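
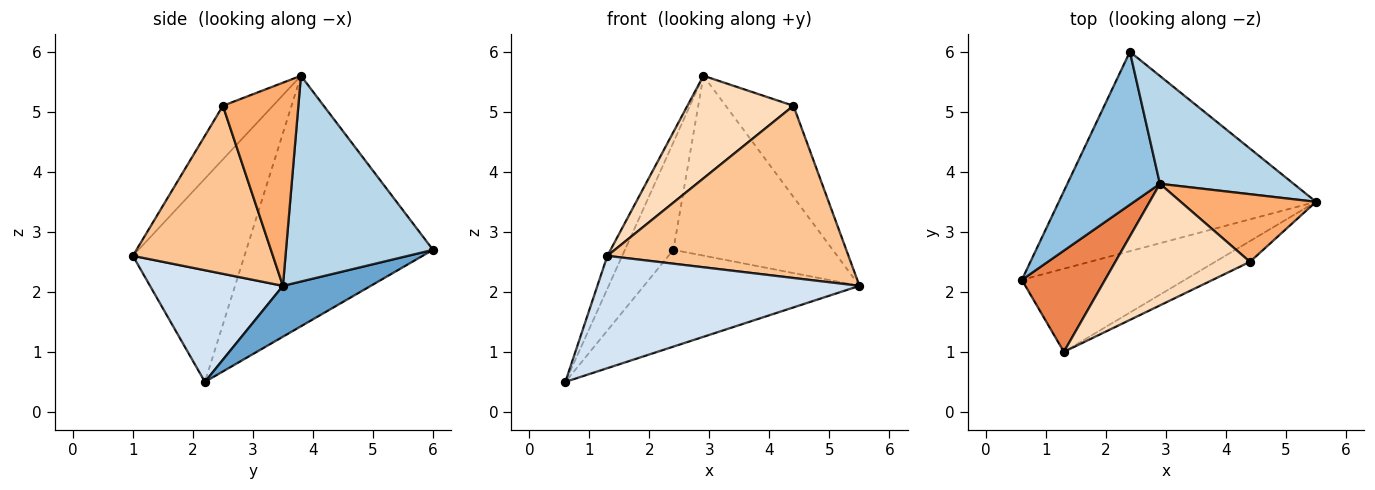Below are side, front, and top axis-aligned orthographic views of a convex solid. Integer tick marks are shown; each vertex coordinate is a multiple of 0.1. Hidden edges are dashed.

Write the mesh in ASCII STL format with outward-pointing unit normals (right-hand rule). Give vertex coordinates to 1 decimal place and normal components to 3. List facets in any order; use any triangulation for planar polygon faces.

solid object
 facet normal 0.175 0.430 -0.886
  outer loop
   vertex 2.4 6.0 2.7
   vertex 5.5 3.5 2.1
   vertex 0.6 2.2 0.5
  endloop
 endfacet
 facet normal -0.911 0.237 0.337
  outer loop
   vertex 2.9 3.8 5.6
   vertex 2.4 6.0 2.7
   vertex 0.6 2.2 0.5
  endloop
 endfacet
 facet normal 0.620 0.673 0.403
  outer loop
   vertex 2.9 3.8 5.6
   vertex 5.5 3.5 2.1
   vertex 2.4 6.0 2.7
  endloop
 endfacet
 facet normal 0.377 -0.744 -0.551
  outer loop
   vertex 1.3 1.0 2.6
   vertex 0.6 2.2 0.5
   vertex 5.5 3.5 2.1
  endloop
 endfacet
 facet normal -0.919 0.122 0.376
  outer loop
   vertex 1.3 1.0 2.6
   vertex 2.9 3.8 5.6
   vertex 0.6 2.2 0.5
  endloop
 endfacet
 facet normal 0.667 0.599 0.444
  outer loop
   vertex 4.4 2.5 5.1
   vertex 5.5 3.5 2.1
   vertex 2.9 3.8 5.6
  endloop
 endfacet
 facet normal 0.500 -0.860 -0.103
  outer loop
   vertex 4.4 2.5 5.1
   vertex 1.3 1.0 2.6
   vertex 5.5 3.5 2.1
  endloop
 endfacet
 facet normal -0.291 -0.617 0.731
  outer loop
   vertex 4.4 2.5 5.1
   vertex 2.9 3.8 5.6
   vertex 1.3 1.0 2.6
  endloop
 endfacet
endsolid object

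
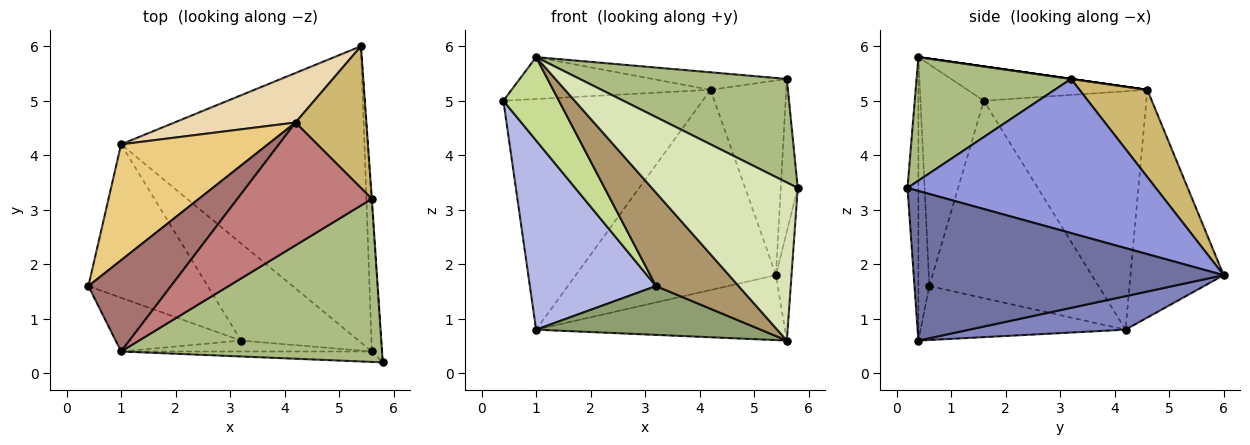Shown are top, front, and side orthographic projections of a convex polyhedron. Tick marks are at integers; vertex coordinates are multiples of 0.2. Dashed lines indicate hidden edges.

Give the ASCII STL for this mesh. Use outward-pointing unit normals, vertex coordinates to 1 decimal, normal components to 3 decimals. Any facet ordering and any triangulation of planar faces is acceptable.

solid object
 facet normal 0.996 0.050 -0.068
  outer loop
   vertex 5.6 0.4 0.6
   vertex 5.4 6.0 1.8
   vertex 5.8 0.2 3.4
  endloop
 endfacet
 facet normal 0.133 0.212 -0.968
  outer loop
   vertex 1.0 4.2 0.8
   vertex 5.4 6.0 1.8
   vertex 5.6 0.4 0.6
  endloop
 endfacet
 facet normal 0.998 0.068 -0.002
  outer loop
   vertex 5.6 3.2 5.4
   vertex 5.8 0.2 3.4
   vertex 5.4 6.0 1.8
  endloop
 endfacet
 facet normal -0.722 -0.538 -0.436
  outer loop
   vertex 3.2 0.6 1.6
   vertex 0.4 1.6 5.0
   vertex 1.0 4.2 0.8
  endloop
 endfacet
 facet normal -0.379 -0.415 -0.827
  outer loop
   vertex 3.2 0.6 1.6
   vertex 1.0 4.2 0.8
   vertex 5.6 0.4 0.6
  endloop
 endfacet
 facet normal 0.371 -0.498 0.784
  outer loop
   vertex 1.0 0.4 5.8
   vertex 5.8 0.2 3.4
   vertex 5.6 3.2 5.4
  endloop
 endfacet
 facet normal -0.692 -0.607 -0.391
  outer loop
   vertex 1.0 0.4 5.8
   vertex 0.4 1.6 5.0
   vertex 3.2 0.6 1.6
  endloop
 endfacet
 facet normal -0.074 -0.995 -0.066
  outer loop
   vertex 1.0 0.4 5.8
   vertex 5.6 0.4 0.6
   vertex 5.8 0.2 3.4
  endloop
 endfacet
 facet normal -0.130 -0.985 -0.115
  outer loop
   vertex 1.0 0.4 5.8
   vertex 3.2 0.6 1.6
   vertex 5.6 0.4 0.6
  endloop
 endfacet
 facet normal 0.587 0.655 0.477
  outer loop
   vertex 4.2 4.6 5.2
   vertex 5.6 3.2 5.4
   vertex 5.4 6.0 1.8
  endloop
 endfacet
 facet normal -0.589 0.722 0.363
  outer loop
   vertex 4.2 4.6 5.2
   vertex 1.0 4.2 0.8
   vertex 0.4 1.6 5.0
  endloop
 endfacet
 facet normal -0.412 0.885 0.219
  outer loop
   vertex 4.2 4.6 5.2
   vertex 5.4 6.0 1.8
   vertex 1.0 4.2 0.8
  endloop
 endfacet
 facet normal -0.353 0.390 0.850
  outer loop
   vertex 4.2 4.6 5.2
   vertex 0.4 1.6 5.0
   vertex 1.0 0.4 5.8
  endloop
 endfacet
 facet normal 0.000 0.141 0.990
  outer loop
   vertex 4.2 4.6 5.2
   vertex 1.0 0.4 5.8
   vertex 5.6 3.2 5.4
  endloop
 endfacet
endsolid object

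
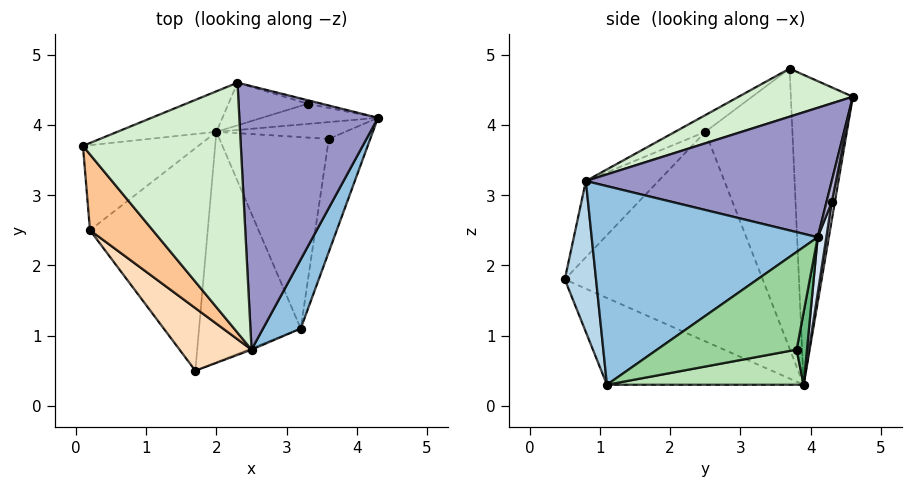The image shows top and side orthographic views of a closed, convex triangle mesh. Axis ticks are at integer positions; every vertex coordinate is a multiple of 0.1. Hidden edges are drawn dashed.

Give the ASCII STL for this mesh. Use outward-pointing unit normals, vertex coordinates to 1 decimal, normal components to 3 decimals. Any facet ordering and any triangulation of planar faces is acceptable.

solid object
 facet normal -0.625 -0.268 -0.733
  outer loop
   vertex 3.2 1.1 0.3
   vertex 1.7 0.5 1.8
   vertex 2.0 3.9 0.3
  endloop
 endfacet
 facet normal 0.882 -0.441 0.167
  outer loop
   vertex 2.5 0.8 3.2
   vertex 3.2 1.1 0.3
   vertex 4.3 4.1 2.4
  endloop
 endfacet
 facet normal 0.364 -0.931 -0.008
  outer loop
   vertex 2.5 0.8 3.2
   vertex 1.7 0.5 1.8
   vertex 3.2 1.1 0.3
  endloop
 endfacet
 facet normal 0.096 0.975 -0.198
  outer loop
   vertex 3.3 4.3 2.9
   vertex 4.3 4.1 2.4
   vertex 2.0 3.9 0.3
  endloop
 endfacet
 facet normal -0.905 0.204 -0.373
  outer loop
   vertex 0.2 2.5 3.9
   vertex 0.1 3.7 4.8
   vertex 2.0 3.9 0.3
  endloop
 endfacet
 facet normal -0.863 -0.138 -0.485
  outer loop
   vertex 0.2 2.5 3.9
   vertex 2.0 3.9 0.3
   vertex 1.7 0.5 1.8
  endloop
 endfacet
 facet normal -0.206 -0.598 0.774
  outer loop
   vertex 0.2 2.5 3.9
   vertex 2.5 0.8 3.2
   vertex 0.1 3.7 4.8
  endloop
 endfacet
 facet normal -0.451 -0.785 0.426
  outer loop
   vertex 0.2 2.5 3.9
   vertex 1.7 0.5 1.8
   vertex 2.5 0.8 3.2
  endloop
 endfacet
 facet normal 0.135 0.962 -0.239
  outer loop
   vertex 3.6 3.8 0.8
   vertex 2.0 3.9 0.3
   vertex 4.3 4.1 2.4
  endloop
 endfacet
 facet normal 0.919 -0.064 -0.390
  outer loop
   vertex 3.6 3.8 0.8
   vertex 4.3 4.1 2.4
   vertex 3.2 1.1 0.3
  endloop
 endfacet
 facet normal 0.303 0.130 -0.944
  outer loop
   vertex 3.6 3.8 0.8
   vertex 3.2 1.1 0.3
   vertex 2.0 3.9 0.3
  endloop
 endfacet
 facet normal 0.280 -0.276 0.920
  outer loop
   vertex 2.3 4.6 4.4
   vertex 0.1 3.7 4.8
   vertex 2.5 0.8 3.2
  endloop
 endfacet
 facet normal 0.670 -0.191 0.718
  outer loop
   vertex 2.3 4.6 4.4
   vertex 2.5 0.8 3.2
   vertex 4.3 4.1 2.4
  endloop
 endfacet
 facet normal 0.148 0.984 -0.098
  outer loop
   vertex 2.3 4.6 4.4
   vertex 4.3 4.1 2.4
   vertex 3.3 4.3 2.9
  endloop
 endfacet
 facet normal -0.395 0.910 -0.126
  outer loop
   vertex 2.3 4.6 4.4
   vertex 2.0 3.9 0.3
   vertex 0.1 3.7 4.8
  endloop
 endfacet
 facet normal 0.039 0.985 -0.171
  outer loop
   vertex 2.3 4.6 4.4
   vertex 3.3 4.3 2.9
   vertex 2.0 3.9 0.3
  endloop
 endfacet
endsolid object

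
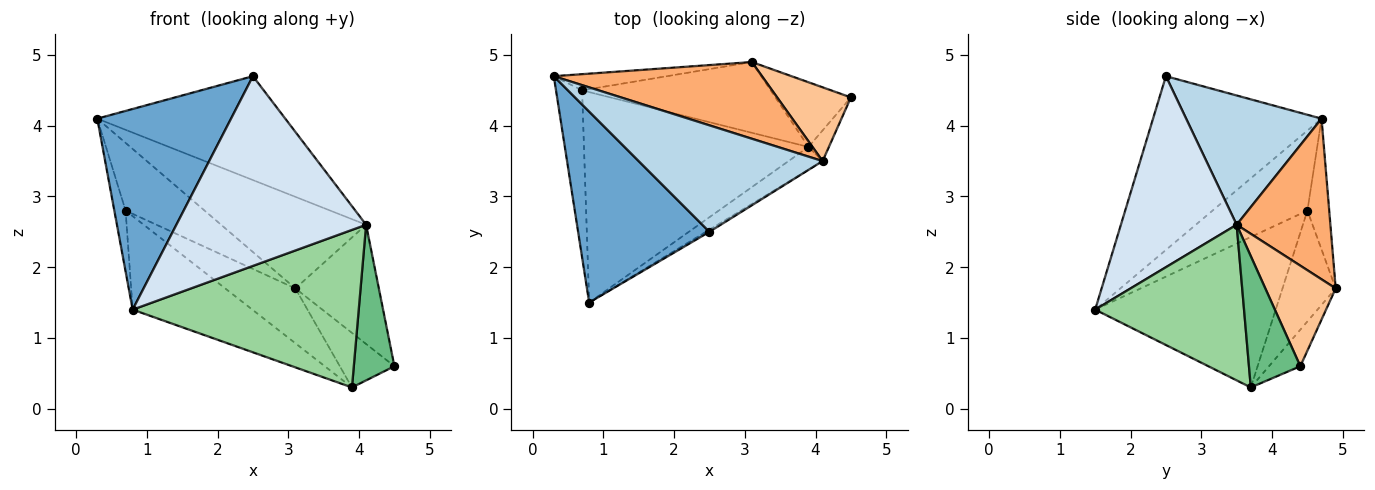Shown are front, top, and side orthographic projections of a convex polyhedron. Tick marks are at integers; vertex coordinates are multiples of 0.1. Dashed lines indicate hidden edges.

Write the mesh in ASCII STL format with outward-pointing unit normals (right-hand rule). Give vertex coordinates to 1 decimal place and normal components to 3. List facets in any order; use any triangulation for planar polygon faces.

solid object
 facet normal -0.674 -0.535 0.509
  outer loop
   vertex 2.5 2.5 4.7
   vertex 0.3 4.7 4.1
   vertex 0.8 1.5 1.4
  endloop
 endfacet
 facet normal -0.945 0.112 -0.308
  outer loop
   vertex 0.7 4.5 2.8
   vertex 0.8 1.5 1.4
   vertex 0.3 4.7 4.1
  endloop
 endfacet
 facet normal 0.449 0.624 0.639
  outer loop
   vertex 4.1 3.5 2.6
   vertex 0.3 4.7 4.1
   vertex 2.5 2.5 4.7
  endloop
 endfacet
 facet normal 0.521 -0.854 -0.010
  outer loop
   vertex 4.1 3.5 2.6
   vertex 2.5 2.5 4.7
   vertex 0.8 1.5 1.4
  endloop
 endfacet
 facet normal -0.259 0.939 -0.224
  outer loop
   vertex 3.1 4.9 1.7
   vertex 0.7 4.5 2.8
   vertex 0.3 4.7 4.1
  endloop
 endfacet
 facet normal 0.444 0.687 0.575
  outer loop
   vertex 3.1 4.9 1.7
   vertex 0.3 4.7 4.1
   vertex 4.1 3.5 2.6
  endloop
 endfacet
 facet normal 0.583 0.691 0.428
  outer loop
   vertex 3.1 4.9 1.7
   vertex 4.1 3.5 2.6
   vertex 4.5 4.4 0.6
  endloop
 endfacet
 facet normal -0.522 0.346 -0.779
  outer loop
   vertex 3.9 3.7 0.3
   vertex 0.8 1.5 1.4
   vertex 0.7 4.5 2.8
  endloop
 endfacet
 facet normal 0.779 -0.616 -0.121
  outer loop
   vertex 3.9 3.7 0.3
   vertex 4.5 4.4 0.6
   vertex 4.1 3.5 2.6
  endloop
 endfacet
 facet normal 0.546 -0.829 -0.120
  outer loop
   vertex 3.9 3.7 0.3
   vertex 4.1 3.5 2.6
   vertex 0.8 1.5 1.4
  endloop
 endfacet
 facet normal -0.347 0.605 -0.717
  outer loop
   vertex 3.9 3.7 0.3
   vertex 3.1 4.9 1.7
   vertex 4.5 4.4 0.6
  endloop
 endfacet
 facet normal -0.421 0.556 -0.717
  outer loop
   vertex 3.9 3.7 0.3
   vertex 0.7 4.5 2.8
   vertex 3.1 4.9 1.7
  endloop
 endfacet
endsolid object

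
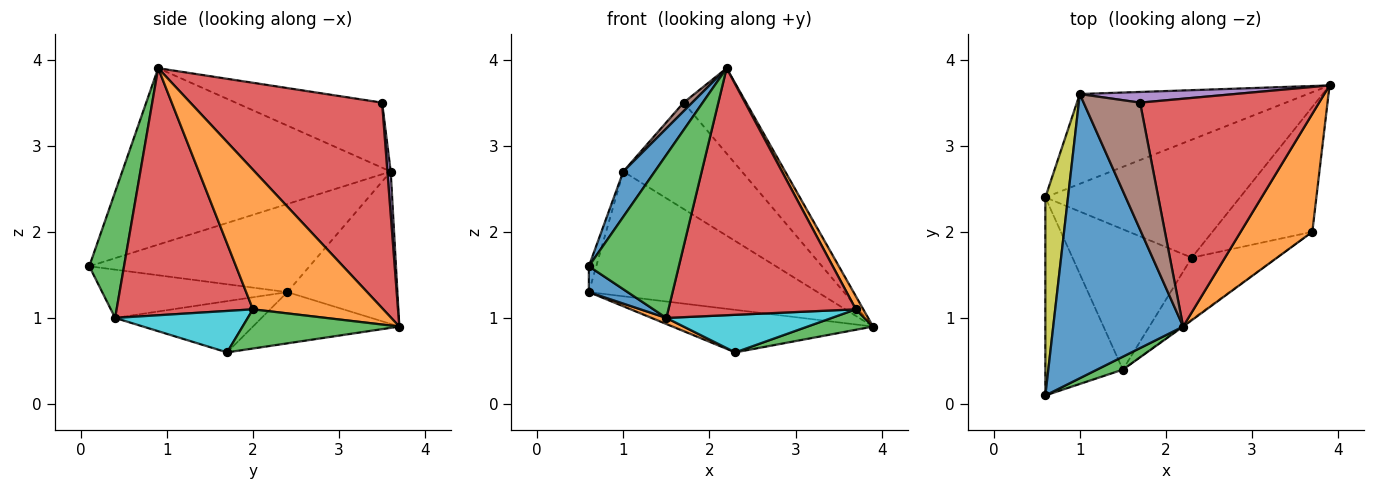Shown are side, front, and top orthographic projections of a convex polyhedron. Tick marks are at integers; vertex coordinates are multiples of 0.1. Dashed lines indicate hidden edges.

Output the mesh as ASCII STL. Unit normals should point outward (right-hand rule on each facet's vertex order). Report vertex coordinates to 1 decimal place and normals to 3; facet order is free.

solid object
 facet normal -0.802 -0.094 0.590
  outer loop
   vertex 1.0 3.6 2.7
   vertex 0.6 0.1 1.6
   vertex 2.2 0.9 3.9
  endloop
 endfacet
 facet normal 0.889 -0.051 0.456
  outer loop
   vertex 3.7 2.0 1.1
   vertex 3.9 3.7 0.9
   vertex 2.2 0.9 3.9
  endloop
 endfacet
 facet normal 0.361 -0.151 -0.920
  outer loop
   vertex 3.7 2.0 1.1
   vertex 2.3 1.7 0.6
   vertex 3.9 3.7 0.9
  endloop
 endfacet
 facet normal 0.732 0.239 0.638
  outer loop
   vertex 1.7 3.5 3.5
   vertex 2.2 0.9 3.9
   vertex 3.9 3.7 0.9
  endloop
 endfacet
 facet normal 0.028 0.995 0.100
  outer loop
   vertex 1.7 3.5 3.5
   vertex 3.9 3.7 0.9
   vertex 1.0 3.6 2.7
  endloop
 endfacet
 facet normal -0.755 -0.044 0.655
  outer loop
   vertex 1.7 3.5 3.5
   vertex 1.0 3.6 2.7
   vertex 2.2 0.9 3.9
  endloop
 endfacet
 facet normal -0.240 0.329 -0.913
  outer loop
   vertex 0.6 2.4 1.3
   vertex 3.9 3.7 0.9
   vertex 2.3 1.7 0.6
  endloop
 endfacet
 facet normal -0.364 0.756 -0.544
  outer loop
   vertex 0.6 2.4 1.3
   vertex 1.0 3.6 2.7
   vertex 3.9 3.7 0.9
  endloop
 endfacet
 facet normal -0.968 0.032 0.249
  outer loop
   vertex 0.6 2.4 1.3
   vertex 0.6 0.1 1.6
   vertex 1.0 3.6 2.7
  endloop
 endfacet
 facet normal 0.384 -0.479 -0.789
  outer loop
   vertex 1.5 0.4 1.0
   vertex 2.3 1.7 0.6
   vertex 3.7 2.0 1.1
  endloop
 endfacet
 facet normal -0.526 -0.110 -0.844
  outer loop
   vertex 1.5 0.4 1.0
   vertex 0.6 0.1 1.6
   vertex 0.6 2.4 1.3
  endloop
 endfacet
 facet normal -0.394 -0.040 -0.918
  outer loop
   vertex 1.5 0.4 1.0
   vertex 0.6 2.4 1.3
   vertex 2.3 1.7 0.6
  endloop
 endfacet
 facet normal 0.359 -0.930 0.074
  outer loop
   vertex 1.5 0.4 1.0
   vertex 2.2 0.9 3.9
   vertex 0.6 0.1 1.6
  endloop
 endfacet
 facet normal 0.588 -0.809 -0.003
  outer loop
   vertex 1.5 0.4 1.0
   vertex 3.7 2.0 1.1
   vertex 2.2 0.9 3.9
  endloop
 endfacet
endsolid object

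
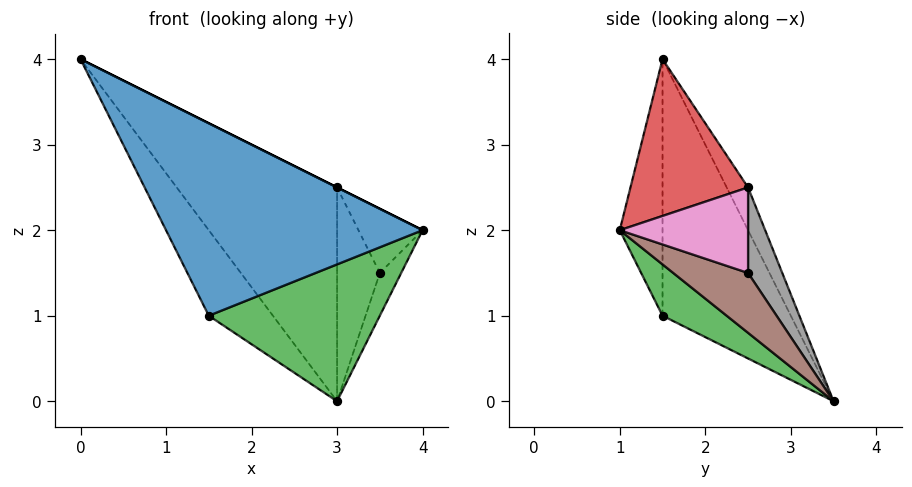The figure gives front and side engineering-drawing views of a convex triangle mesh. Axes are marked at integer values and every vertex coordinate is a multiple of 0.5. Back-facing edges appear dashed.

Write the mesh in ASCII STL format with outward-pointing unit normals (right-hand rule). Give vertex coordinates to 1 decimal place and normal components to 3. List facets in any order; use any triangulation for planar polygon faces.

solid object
 facet normal -0.164 -0.983 -0.082
  outer loop
   vertex 1.5 1.5 1.0
   vertex 4.0 1.0 2.0
   vertex 0.0 1.5 4.0
  endloop
 endfacet
 facet normal -0.816 0.408 -0.408
  outer loop
   vertex 1.5 1.5 1.0
   vertex 0.0 1.5 4.0
   vertex 3.0 3.5 0.0
  endloop
 endfacet
 facet normal 0.209 -0.558 -0.803
  outer loop
   vertex 1.5 1.5 1.0
   vertex 3.0 3.5 0.0
   vertex 4.0 1.0 2.0
  endloop
 endfacet
 facet normal 0.447 0.000 0.894
  outer loop
   vertex 3.0 2.5 2.5
   vertex 0.0 1.5 4.0
   vertex 4.0 1.0 2.0
  endloop
 endfacet
 facet normal -0.123 0.921 0.369
  outer loop
   vertex 3.0 2.5 2.5
   vertex 3.0 3.5 0.0
   vertex 0.0 1.5 4.0
  endloop
 endfacet
 facet normal 0.953 0.272 -0.136
  outer loop
   vertex 3.5 2.5 1.5
   vertex 4.0 1.0 2.0
   vertex 3.0 3.5 0.0
  endloop
 endfacet
 facet normal 0.816 0.408 0.408
  outer loop
   vertex 3.5 2.5 1.5
   vertex 3.0 2.5 2.5
   vertex 4.0 1.0 2.0
  endloop
 endfacet
 facet normal 0.596 0.745 0.298
  outer loop
   vertex 3.5 2.5 1.5
   vertex 3.0 3.5 0.0
   vertex 3.0 2.5 2.5
  endloop
 endfacet
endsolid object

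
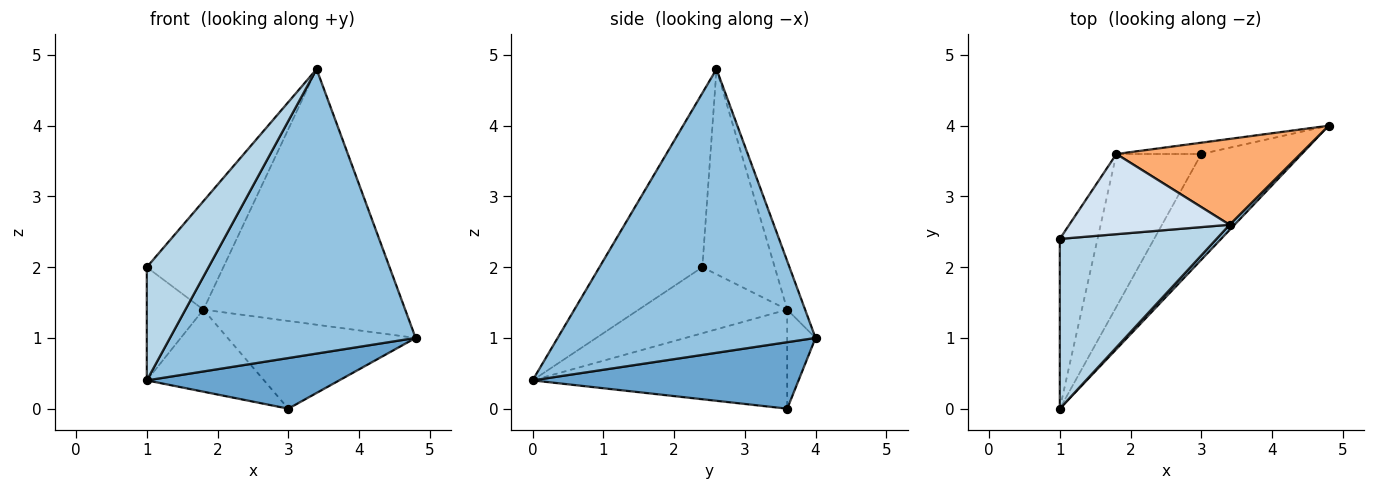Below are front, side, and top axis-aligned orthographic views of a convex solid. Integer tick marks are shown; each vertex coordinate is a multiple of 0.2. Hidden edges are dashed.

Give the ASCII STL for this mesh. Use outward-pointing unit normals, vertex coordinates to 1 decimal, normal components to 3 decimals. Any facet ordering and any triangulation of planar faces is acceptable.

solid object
 facet normal 0.513 -0.371 -0.774
  outer loop
   vertex 3.0 3.6 0.0
   vertex 4.8 4.0 1.0
   vertex 1.0 0.0 0.4
  endloop
 endfacet
 facet normal 0.724 -0.690 0.013
  outer loop
   vertex 3.4 2.6 4.8
   vertex 1.0 0.0 0.4
   vertex 4.8 4.0 1.0
  endloop
 endfacet
 facet normal -0.679 -0.407 0.611
  outer loop
   vertex 1.0 2.4 2.0
   vertex 1.0 0.0 0.4
   vertex 3.4 2.6 4.8
  endloop
 endfacet
 facet normal -0.605 0.640 0.473
  outer loop
   vertex 1.8 3.6 1.4
   vertex 1.0 2.4 2.0
   vertex 3.4 2.6 4.8
  endloop
 endfacet
 facet normal -0.148 0.981 -0.127
  outer loop
   vertex 1.8 3.6 1.4
   vertex 4.8 4.0 1.0
   vertex 3.0 3.6 0.0
  endloop
 endfacet
 facet normal -0.084 0.945 0.317
  outer loop
   vertex 1.8 3.6 1.4
   vertex 3.4 2.6 4.8
   vertex 4.8 4.0 1.0
  endloop
 endfacet
 facet normal -0.717 0.330 -0.614
  outer loop
   vertex 1.8 3.6 1.4
   vertex 3.0 3.6 0.0
   vertex 1.0 0.0 0.4
  endloop
 endfacet
 facet normal -0.824 0.314 -0.471
  outer loop
   vertex 1.8 3.6 1.4
   vertex 1.0 0.0 0.4
   vertex 1.0 2.4 2.0
  endloop
 endfacet
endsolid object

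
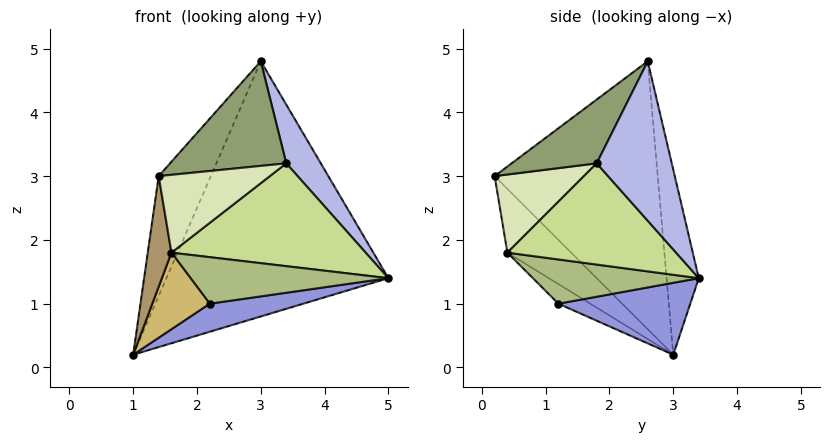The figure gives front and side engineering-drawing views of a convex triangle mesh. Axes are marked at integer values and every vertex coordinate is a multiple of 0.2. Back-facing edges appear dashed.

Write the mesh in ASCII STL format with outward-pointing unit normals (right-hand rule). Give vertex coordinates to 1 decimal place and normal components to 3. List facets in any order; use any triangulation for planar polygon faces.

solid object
 facet normal -0.142 0.979 0.147
  outer loop
   vertex 3.0 2.6 4.8
   vertex 5.0 3.4 1.4
   vertex 1.0 3.0 0.2
  endloop
 endfacet
 facet normal -0.872 0.279 0.403
  outer loop
   vertex 3.0 2.6 4.8
   vertex 1.0 3.0 0.2
   vertex 1.4 0.2 3.0
  endloop
 endfacet
 facet normal 0.300 -0.213 -0.930
  outer loop
   vertex 2.2 1.2 1.0
   vertex 1.0 3.0 0.2
   vertex 5.0 3.4 1.4
  endloop
 endfacet
 facet normal 0.833 -0.383 0.400
  outer loop
   vertex 3.4 1.8 3.2
   vertex 5.0 3.4 1.4
   vertex 3.0 2.6 4.8
  endloop
 endfacet
 facet normal 0.517 -0.707 0.483
  outer loop
   vertex 3.4 1.8 3.2
   vertex 3.0 2.6 4.8
   vertex 1.4 0.2 3.0
  endloop
 endfacet
 facet normal 0.618 -0.737 -0.273
  outer loop
   vertex 1.6 0.4 1.8
   vertex 2.2 1.2 1.0
   vertex 5.0 3.4 1.4
  endloop
 endfacet
 facet normal 0.653 -0.752 -0.088
  outer loop
   vertex 1.6 0.4 1.8
   vertex 5.0 3.4 1.4
   vertex 3.4 1.8 3.2
  endloop
 endfacet
 facet normal 0.626 -0.779 -0.026
  outer loop
   vertex 1.6 0.4 1.8
   vertex 3.4 1.8 3.2
   vertex 1.4 0.2 3.0
  endloop
 endfacet
 facet normal -0.917 -0.340 -0.210
  outer loop
   vertex 1.6 0.4 1.8
   vertex 1.4 0.2 3.0
   vertex 1.0 3.0 0.2
  endloop
 endfacet
 facet normal -0.305 -0.549 -0.778
  outer loop
   vertex 1.6 0.4 1.8
   vertex 1.0 3.0 0.2
   vertex 2.2 1.2 1.0
  endloop
 endfacet
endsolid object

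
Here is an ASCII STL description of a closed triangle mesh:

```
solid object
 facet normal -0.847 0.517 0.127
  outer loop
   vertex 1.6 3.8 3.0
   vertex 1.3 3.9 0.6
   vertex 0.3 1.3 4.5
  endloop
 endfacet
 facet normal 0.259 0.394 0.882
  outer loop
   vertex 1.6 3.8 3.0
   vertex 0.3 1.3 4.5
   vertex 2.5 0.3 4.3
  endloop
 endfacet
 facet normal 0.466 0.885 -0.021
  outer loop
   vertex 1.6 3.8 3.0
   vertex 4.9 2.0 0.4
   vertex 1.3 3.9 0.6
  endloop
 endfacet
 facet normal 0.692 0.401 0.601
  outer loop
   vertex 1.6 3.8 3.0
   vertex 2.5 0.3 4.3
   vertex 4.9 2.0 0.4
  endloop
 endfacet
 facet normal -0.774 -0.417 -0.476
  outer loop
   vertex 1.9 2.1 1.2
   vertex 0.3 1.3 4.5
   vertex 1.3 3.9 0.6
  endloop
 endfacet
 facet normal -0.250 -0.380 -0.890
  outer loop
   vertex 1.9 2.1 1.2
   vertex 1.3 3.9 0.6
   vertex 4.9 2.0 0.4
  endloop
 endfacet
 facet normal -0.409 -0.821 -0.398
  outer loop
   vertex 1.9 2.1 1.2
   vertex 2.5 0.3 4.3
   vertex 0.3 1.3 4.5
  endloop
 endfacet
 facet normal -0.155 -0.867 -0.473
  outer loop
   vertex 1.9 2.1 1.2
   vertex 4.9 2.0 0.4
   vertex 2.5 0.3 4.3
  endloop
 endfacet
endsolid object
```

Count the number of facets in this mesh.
8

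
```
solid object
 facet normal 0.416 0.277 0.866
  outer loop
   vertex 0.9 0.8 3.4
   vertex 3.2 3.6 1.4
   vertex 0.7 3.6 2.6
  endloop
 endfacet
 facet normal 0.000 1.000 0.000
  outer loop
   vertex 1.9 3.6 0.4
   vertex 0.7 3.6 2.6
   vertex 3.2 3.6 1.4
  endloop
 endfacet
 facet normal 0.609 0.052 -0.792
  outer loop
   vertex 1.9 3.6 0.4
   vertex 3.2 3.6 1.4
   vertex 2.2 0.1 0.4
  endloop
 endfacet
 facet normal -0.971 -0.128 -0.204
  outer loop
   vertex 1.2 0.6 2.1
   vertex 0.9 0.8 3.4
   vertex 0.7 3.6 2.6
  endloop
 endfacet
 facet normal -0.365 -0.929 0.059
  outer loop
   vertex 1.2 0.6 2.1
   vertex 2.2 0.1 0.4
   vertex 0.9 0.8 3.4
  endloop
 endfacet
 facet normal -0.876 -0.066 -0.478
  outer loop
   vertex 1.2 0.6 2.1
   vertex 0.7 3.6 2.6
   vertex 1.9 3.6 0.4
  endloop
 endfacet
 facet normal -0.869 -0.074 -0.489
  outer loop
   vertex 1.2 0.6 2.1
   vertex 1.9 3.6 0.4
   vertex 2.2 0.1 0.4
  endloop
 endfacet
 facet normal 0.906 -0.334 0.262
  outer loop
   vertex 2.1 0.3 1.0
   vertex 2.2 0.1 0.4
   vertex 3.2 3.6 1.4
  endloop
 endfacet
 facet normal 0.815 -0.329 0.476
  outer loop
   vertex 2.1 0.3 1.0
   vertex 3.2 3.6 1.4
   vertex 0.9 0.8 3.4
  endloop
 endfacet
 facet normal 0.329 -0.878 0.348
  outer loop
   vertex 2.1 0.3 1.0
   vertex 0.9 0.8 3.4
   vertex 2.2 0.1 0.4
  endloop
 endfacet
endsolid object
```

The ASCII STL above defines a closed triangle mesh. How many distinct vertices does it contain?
7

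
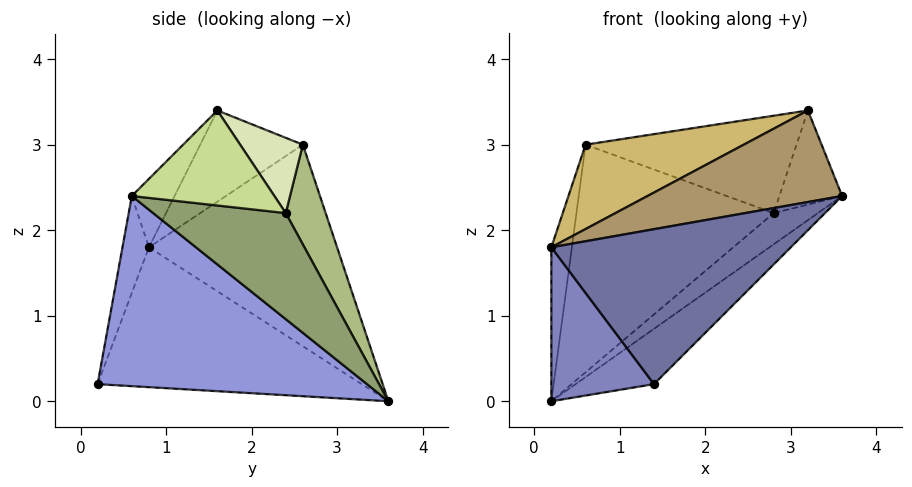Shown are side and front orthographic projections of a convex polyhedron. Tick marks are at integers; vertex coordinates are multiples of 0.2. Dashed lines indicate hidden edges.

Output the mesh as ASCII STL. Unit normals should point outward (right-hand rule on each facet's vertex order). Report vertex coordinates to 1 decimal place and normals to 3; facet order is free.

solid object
 facet normal -0.105 -0.955 0.279
  outer loop
   vertex 1.4 0.2 0.2
   vertex 3.6 0.6 2.4
   vertex 0.2 0.8 1.8
  endloop
 endfacet
 facet normal -0.812 -0.316 -0.491
  outer loop
   vertex 1.4 0.2 0.2
   vertex 0.2 0.8 1.8
   vertex 0.2 3.6 0.0
  endloop
 endfacet
 facet normal 0.675 0.196 -0.711
  outer loop
   vertex 1.4 0.2 0.2
   vertex 0.2 3.6 0.0
   vertex 3.6 0.6 2.4
  endloop
 endfacet
 facet normal -0.980 0.107 0.166
  outer loop
   vertex 0.6 2.6 3.0
   vertex 0.2 3.6 0.0
   vertex 0.2 0.8 1.8
  endloop
 endfacet
 facet normal 0.688 0.229 -0.688
  outer loop
   vertex 2.8 2.4 2.2
   vertex 3.6 0.6 2.4
   vertex 0.2 3.6 0.0
  endloop
 endfacet
 facet normal 0.190 0.939 0.288
  outer loop
   vertex 2.8 2.4 2.2
   vertex 0.2 3.6 0.0
   vertex 0.6 2.6 3.0
  endloop
 endfacet
 facet normal 0.915 0.402 -0.037
  outer loop
   vertex 3.2 1.6 3.4
   vertex 3.6 0.6 2.4
   vertex 2.8 2.4 2.2
  endloop
 endfacet
 facet normal 0.250 0.842 0.478
  outer loop
   vertex 3.2 1.6 3.4
   vertex 2.8 2.4 2.2
   vertex 0.6 2.6 3.0
  endloop
 endfacet
 facet normal -0.160 -0.729 0.665
  outer loop
   vertex 3.2 1.6 3.4
   vertex 0.2 0.8 1.8
   vertex 3.6 0.6 2.4
  endloop
 endfacet
 facet normal -0.310 -0.479 0.821
  outer loop
   vertex 3.2 1.6 3.4
   vertex 0.6 2.6 3.0
   vertex 0.2 0.8 1.8
  endloop
 endfacet
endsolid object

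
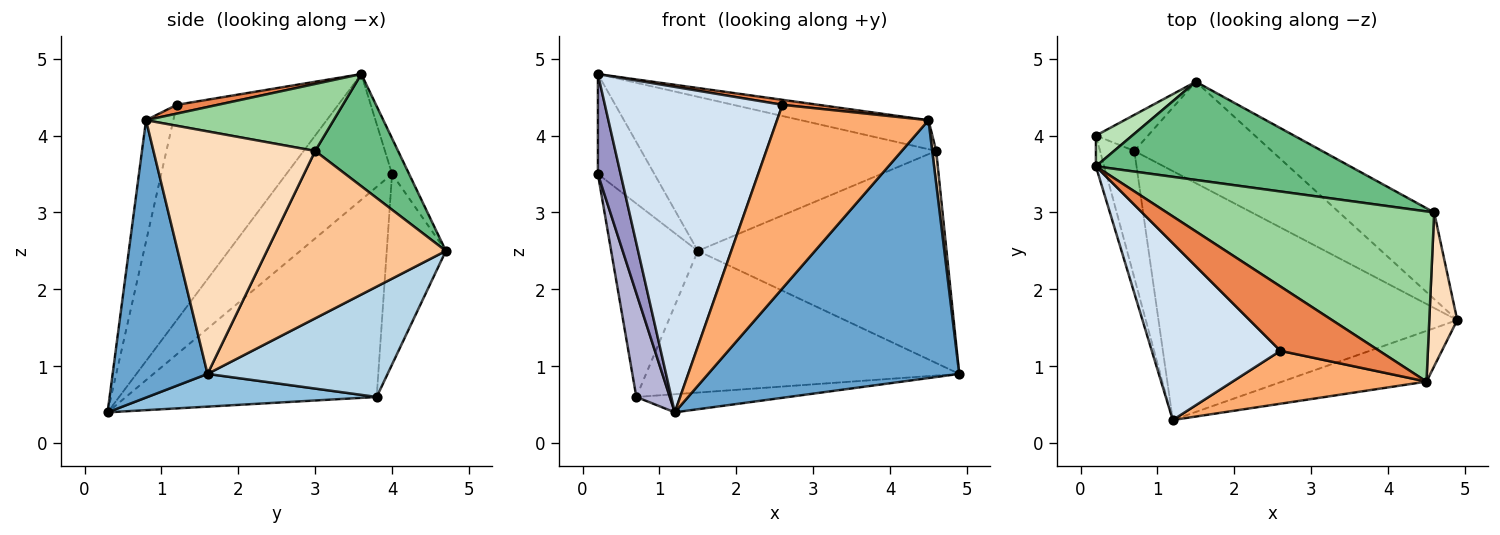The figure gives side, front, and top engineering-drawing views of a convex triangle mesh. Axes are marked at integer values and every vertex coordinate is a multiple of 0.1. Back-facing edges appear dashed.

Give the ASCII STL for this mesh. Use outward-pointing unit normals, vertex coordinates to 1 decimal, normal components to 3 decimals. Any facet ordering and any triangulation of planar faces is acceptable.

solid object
 facet normal 0.348 -0.920 -0.181
  outer loop
   vertex 4.5 0.8 4.2
   vertex 1.2 0.3 0.4
   vertex 4.9 1.6 0.9
  endloop
 endfacet
 facet normal 0.109 0.072 -0.991
  outer loop
   vertex 0.7 3.8 0.6
   vertex 4.9 1.6 0.9
   vertex 1.2 0.3 0.4
  endloop
 endfacet
 facet normal 0.424 0.737 -0.527
  outer loop
   vertex 0.7 3.8 0.6
   vertex 1.5 4.7 2.5
   vertex 4.9 1.6 0.9
  endloop
 endfacet
 facet normal -0.624 -0.686 0.373
  outer loop
   vertex 2.6 1.2 4.4
   vertex 0.2 3.6 4.8
   vertex 1.2 0.3 0.4
  endloop
 endfacet
 facet normal 0.088 -0.077 0.993
  outer loop
   vertex 2.6 1.2 4.4
   vertex 4.5 0.8 4.2
   vertex 0.2 3.6 4.8
  endloop
 endfacet
 facet normal -0.171 -0.947 0.273
  outer loop
   vertex 2.6 1.2 4.4
   vertex 1.2 0.3 0.4
   vertex 4.5 0.8 4.2
  endloop
 endfacet
 facet normal 0.554 0.770 -0.315
  outer loop
   vertex 4.6 3.0 3.8
   vertex 4.9 1.6 0.9
   vertex 1.5 4.7 2.5
  endloop
 endfacet
 facet normal 0.993 -0.024 0.114
  outer loop
   vertex 4.6 3.0 3.8
   vertex 4.5 0.8 4.2
   vertex 4.9 1.6 0.9
  endloop
 endfacet
 facet normal 0.231 0.821 0.523
  outer loop
   vertex 4.6 3.0 3.8
   vertex 1.5 4.7 2.5
   vertex 0.2 3.6 4.8
  endloop
 endfacet
 facet normal 0.240 0.163 0.957
  outer loop
   vertex 4.6 3.0 3.8
   vertex 0.2 3.6 4.8
   vertex 4.5 0.8 4.2
  endloop
 endfacet
 facet normal -0.277 0.918 0.283
  outer loop
   vertex 0.2 4.0 3.5
   vertex 0.2 3.6 4.8
   vertex 1.5 4.7 2.5
  endloop
 endfacet
 facet normal -0.557 0.817 -0.152
  outer loop
   vertex 0.2 4.0 3.5
   vertex 1.5 4.7 2.5
   vertex 0.7 3.8 0.6
  endloop
 endfacet
 facet normal -0.976 -0.210 -0.065
  outer loop
   vertex 0.2 4.0 3.5
   vertex 1.2 0.3 0.4
   vertex 0.2 3.6 4.8
  endloop
 endfacet
 facet normal -0.978 -0.131 -0.160
  outer loop
   vertex 0.2 4.0 3.5
   vertex 0.7 3.8 0.6
   vertex 1.2 0.3 0.4
  endloop
 endfacet
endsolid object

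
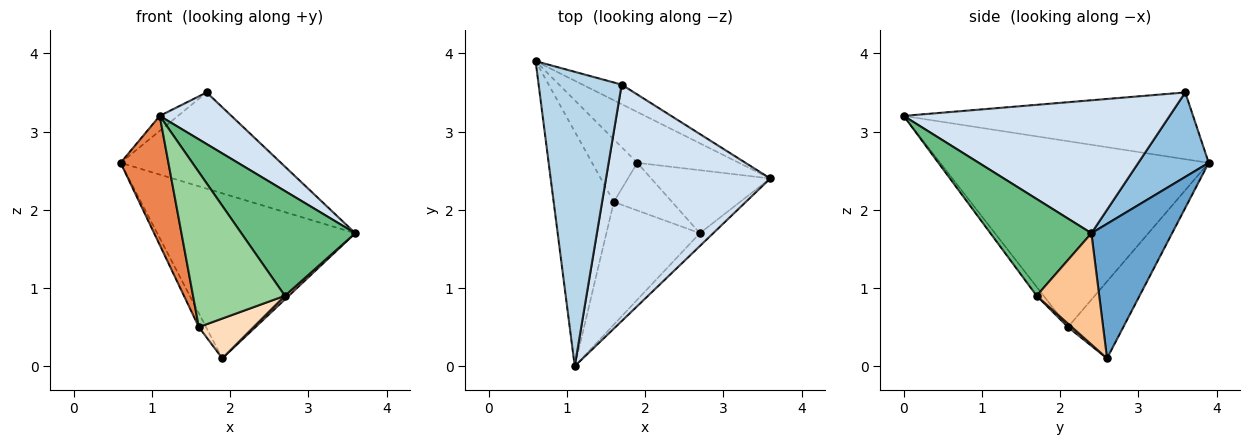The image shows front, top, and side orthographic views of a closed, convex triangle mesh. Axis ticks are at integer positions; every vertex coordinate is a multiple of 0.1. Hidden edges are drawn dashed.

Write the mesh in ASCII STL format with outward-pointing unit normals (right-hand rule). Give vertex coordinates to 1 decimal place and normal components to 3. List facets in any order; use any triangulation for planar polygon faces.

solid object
 facet normal 0.363 0.891 -0.274
  outer loop
   vertex 1.9 2.6 0.1
   vertex 0.6 3.9 2.6
   vertex 3.6 2.4 1.7
  endloop
 endfacet
 facet normal 0.395 0.900 -0.183
  outer loop
   vertex 1.7 3.6 3.5
   vertex 3.6 2.4 1.7
   vertex 0.6 3.9 2.6
  endloop
 endfacet
 facet normal -0.626 0.039 0.779
  outer loop
   vertex 1.7 3.6 3.5
   vertex 0.6 3.9 2.6
   vertex 1.1 0.0 3.2
  endloop
 endfacet
 facet normal 0.620 -0.167 0.766
  outer loop
   vertex 1.7 3.6 3.5
   vertex 1.1 0.0 3.2
   vertex 3.6 2.4 1.7
  endloop
 endfacet
 facet normal -0.938 -0.167 -0.304
  outer loop
   vertex 1.6 2.1 0.5
   vertex 1.1 0.0 3.2
   vertex 0.6 3.9 2.6
  endloop
 endfacet
 facet normal -0.857 0.111 -0.503
  outer loop
   vertex 1.6 2.1 0.5
   vertex 0.6 3.9 2.6
   vertex 1.9 2.6 0.1
  endloop
 endfacet
 facet normal 0.682 -0.043 -0.730
  outer loop
   vertex 2.7 1.7 0.9
   vertex 1.9 2.6 0.1
   vertex 3.6 2.4 1.7
  endloop
 endfacet
 facet normal 0.046 -0.641 -0.766
  outer loop
   vertex 2.7 1.7 0.9
   vertex 1.6 2.1 0.5
   vertex 1.9 2.6 0.1
  endloop
 endfacet
 facet normal 0.661 -0.745 -0.091
  outer loop
   vertex 2.7 1.7 0.9
   vertex 3.6 2.4 1.7
   vertex 1.1 0.0 3.2
  endloop
 endfacet
 facet normal -0.059 -0.783 -0.620
  outer loop
   vertex 2.7 1.7 0.9
   vertex 1.1 0.0 3.2
   vertex 1.6 2.1 0.5
  endloop
 endfacet
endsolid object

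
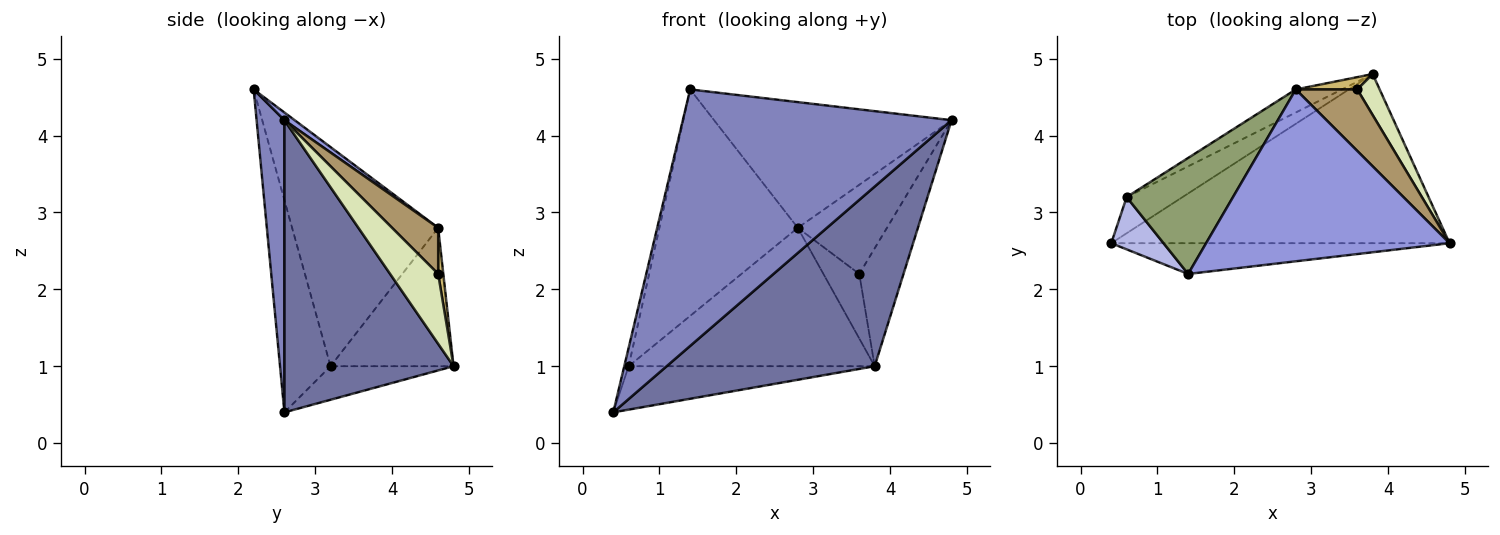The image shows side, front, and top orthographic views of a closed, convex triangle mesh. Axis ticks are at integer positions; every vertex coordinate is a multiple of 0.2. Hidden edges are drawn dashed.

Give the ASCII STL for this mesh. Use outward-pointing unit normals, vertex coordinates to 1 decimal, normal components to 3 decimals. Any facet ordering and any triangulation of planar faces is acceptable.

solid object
 facet normal 0.509 -0.626 -0.590
  outer loop
   vertex 3.8 4.8 1.0
   vertex 4.8 2.6 4.2
   vertex 0.4 2.6 0.4
  endloop
 endfacet
 facet normal 0.102 -0.988 -0.118
  outer loop
   vertex 1.4 2.2 4.6
   vertex 0.4 2.6 0.4
   vertex 4.8 2.6 4.2
  endloop
 endfacet
 facet normal 0.025 0.590 0.807
  outer loop
   vertex 2.8 4.6 2.8
   vertex 1.4 2.2 4.6
   vertex 4.8 2.6 4.2
  endloop
 endfacet
 facet normal -0.968 0.084 0.238
  outer loop
   vertex 0.6 3.2 1.0
   vertex 0.4 2.6 0.4
   vertex 1.4 2.2 4.6
  endloop
 endfacet
 facet normal -0.685 0.649 0.332
  outer loop
   vertex 0.6 3.2 1.0
   vertex 1.4 2.2 4.6
   vertex 2.8 4.6 2.8
  endloop
 endfacet
 facet normal -0.359 0.717 -0.598
  outer loop
   vertex 0.6 3.2 1.0
   vertex 3.8 4.8 1.0
   vertex 0.4 2.6 0.4
  endloop
 endfacet
 facet normal -0.442 0.885 -0.147
  outer loop
   vertex 0.6 3.2 1.0
   vertex 2.8 4.6 2.8
   vertex 3.8 4.8 1.0
  endloop
 endfacet
 facet normal 0.716 0.659 0.229
  outer loop
   vertex 3.6 4.6 2.2
   vertex 4.8 2.6 4.2
   vertex 3.8 4.8 1.0
  endloop
 endfacet
 facet normal 0.392 0.757 0.522
  outer loop
   vertex 3.6 4.6 2.2
   vertex 2.8 4.6 2.8
   vertex 4.8 2.6 4.2
  endloop
 endfacet
 facet normal 0.139 0.973 0.185
  outer loop
   vertex 3.6 4.6 2.2
   vertex 3.8 4.8 1.0
   vertex 2.8 4.6 2.8
  endloop
 endfacet
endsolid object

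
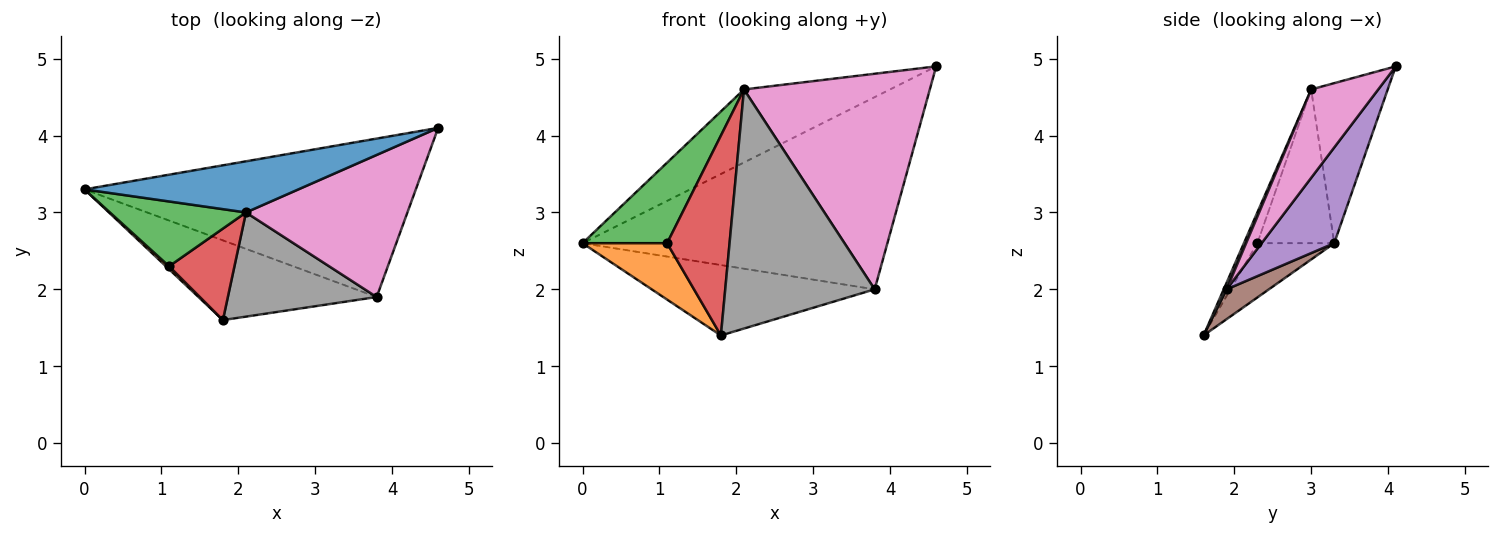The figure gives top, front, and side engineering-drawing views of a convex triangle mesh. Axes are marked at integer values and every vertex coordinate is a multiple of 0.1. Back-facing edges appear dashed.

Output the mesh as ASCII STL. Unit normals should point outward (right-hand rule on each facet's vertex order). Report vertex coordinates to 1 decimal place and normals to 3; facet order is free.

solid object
 facet normal -0.394 0.753 0.527
  outer loop
   vertex 2.1 3.0 4.6
   vertex 4.6 4.1 4.9
   vertex 0.0 3.3 2.6
  endloop
 endfacet
 facet normal -0.672 -0.739 0.039
  outer loop
   vertex 1.1 2.3 2.6
   vertex 0.0 3.3 2.6
   vertex 1.8 1.6 1.4
  endloop
 endfacet
 facet normal -0.578 -0.636 0.512
  outer loop
   vertex 1.1 2.3 2.6
   vertex 2.1 3.0 4.6
   vertex 0.0 3.3 2.6
  endloop
 endfacet
 facet normal -0.192 -0.892 0.408
  outer loop
   vertex 1.1 2.3 2.6
   vertex 1.8 1.6 1.4
   vertex 2.1 3.0 4.6
  endloop
 endfacet
 facet normal 0.181 0.759 -0.626
  outer loop
   vertex 3.8 1.9 2.0
   vertex 0.0 3.3 2.6
   vertex 4.6 4.1 4.9
  endloop
 endfacet
 facet normal 0.125 0.657 -0.744
  outer loop
   vertex 3.8 1.9 2.0
   vertex 1.8 1.6 1.4
   vertex 0.0 3.3 2.6
  endloop
 endfacet
 facet normal 0.289 -0.799 0.527
  outer loop
   vertex 3.8 1.9 2.0
   vertex 4.6 4.1 4.9
   vertex 2.1 3.0 4.6
  endloop
 endfacet
 facet normal 0.018 -0.917 0.399
  outer loop
   vertex 3.8 1.9 2.0
   vertex 2.1 3.0 4.6
   vertex 1.8 1.6 1.4
  endloop
 endfacet
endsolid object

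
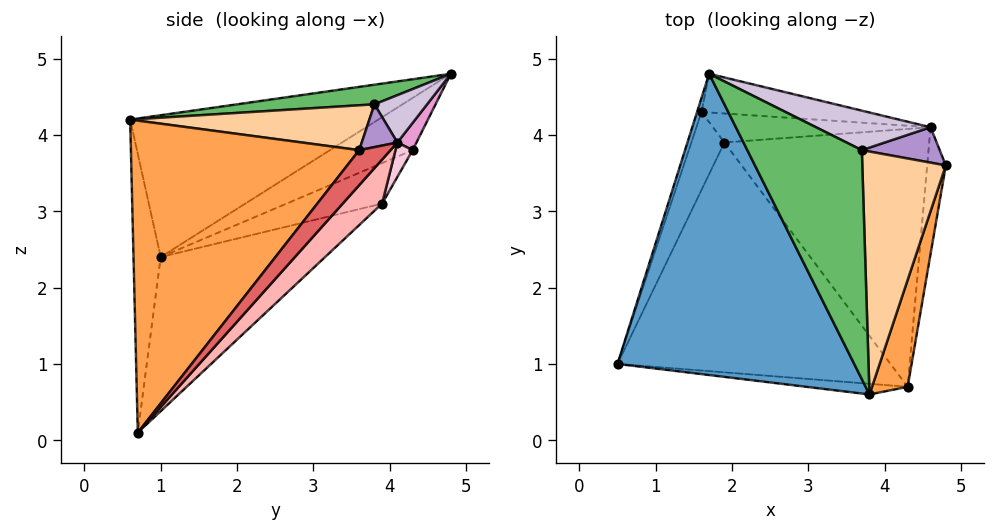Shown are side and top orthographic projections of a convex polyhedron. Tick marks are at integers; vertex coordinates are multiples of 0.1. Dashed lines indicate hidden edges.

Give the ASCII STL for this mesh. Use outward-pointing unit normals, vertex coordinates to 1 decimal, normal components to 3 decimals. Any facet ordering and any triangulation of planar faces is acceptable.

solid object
 facet normal -0.480 -0.355 0.802
  outer loop
   vertex 3.8 0.6 4.2
   vertex 1.7 4.8 4.8
   vertex 0.5 1.0 2.4
  endloop
 endfacet
 facet normal -0.101 -0.994 -0.037
  outer loop
   vertex 4.3 0.7 0.1
   vertex 3.8 0.6 4.2
   vertex 0.5 1.0 2.4
  endloop
 endfacet
 facet normal 0.947 -0.301 0.108
  outer loop
   vertex 4.3 0.7 0.1
   vertex 4.8 3.6 3.8
   vertex 3.8 0.6 4.2
  endloop
 endfacet
 facet normal 0.473 -0.040 0.880
  outer loop
   vertex 3.7 3.8 4.4
   vertex 3.8 0.6 4.2
   vertex 4.8 3.6 3.8
  endloop
 endfacet
 facet normal 0.169 -0.056 0.984
  outer loop
   vertex 3.7 3.8 4.4
   vertex 1.7 4.8 4.8
   vertex 3.8 0.6 4.2
  endloop
 endfacet
 facet normal -0.449 0.409 -0.795
  outer loop
   vertex 1.9 3.9 3.1
   vertex 4.3 0.7 0.1
   vertex 0.5 1.0 2.4
  endloop
 endfacet
 facet normal 0.806 0.408 -0.429
  outer loop
   vertex 4.6 4.1 3.9
   vertex 4.8 3.6 3.8
   vertex 4.3 0.7 0.1
  endloop
 endfacet
 facet normal 0.143 0.732 -0.666
  outer loop
   vertex 4.6 4.1 3.9
   vertex 4.3 0.7 0.1
   vertex 1.9 3.9 3.1
  endloop
 endfacet
 facet normal 0.481 0.017 0.876
  outer loop
   vertex 4.6 4.1 3.9
   vertex 3.7 3.8 4.4
   vertex 4.8 3.6 3.8
  endloop
 endfacet
 facet normal 0.355 0.367 0.860
  outer loop
   vertex 4.6 4.1 3.9
   vertex 1.7 4.8 4.8
   vertex 3.7 3.8 4.4
  endloop
 endfacet
 facet normal -0.935 0.345 -0.079
  outer loop
   vertex 1.6 4.3 3.8
   vertex 0.5 1.0 2.4
   vertex 1.7 4.8 4.8
  endloop
 endfacet
 facet normal -0.685 0.466 -0.560
  outer loop
   vertex 1.6 4.3 3.8
   vertex 1.9 3.9 3.1
   vertex 0.5 1.0 2.4
  endloop
 endfacet
 facet normal 0.074 0.889 -0.452
  outer loop
   vertex 1.6 4.3 3.8
   vertex 1.7 4.8 4.8
   vertex 4.6 4.1 3.9
  endloop
 endfacet
 facet normal 0.074 0.879 -0.471
  outer loop
   vertex 1.6 4.3 3.8
   vertex 4.6 4.1 3.9
   vertex 1.9 3.9 3.1
  endloop
 endfacet
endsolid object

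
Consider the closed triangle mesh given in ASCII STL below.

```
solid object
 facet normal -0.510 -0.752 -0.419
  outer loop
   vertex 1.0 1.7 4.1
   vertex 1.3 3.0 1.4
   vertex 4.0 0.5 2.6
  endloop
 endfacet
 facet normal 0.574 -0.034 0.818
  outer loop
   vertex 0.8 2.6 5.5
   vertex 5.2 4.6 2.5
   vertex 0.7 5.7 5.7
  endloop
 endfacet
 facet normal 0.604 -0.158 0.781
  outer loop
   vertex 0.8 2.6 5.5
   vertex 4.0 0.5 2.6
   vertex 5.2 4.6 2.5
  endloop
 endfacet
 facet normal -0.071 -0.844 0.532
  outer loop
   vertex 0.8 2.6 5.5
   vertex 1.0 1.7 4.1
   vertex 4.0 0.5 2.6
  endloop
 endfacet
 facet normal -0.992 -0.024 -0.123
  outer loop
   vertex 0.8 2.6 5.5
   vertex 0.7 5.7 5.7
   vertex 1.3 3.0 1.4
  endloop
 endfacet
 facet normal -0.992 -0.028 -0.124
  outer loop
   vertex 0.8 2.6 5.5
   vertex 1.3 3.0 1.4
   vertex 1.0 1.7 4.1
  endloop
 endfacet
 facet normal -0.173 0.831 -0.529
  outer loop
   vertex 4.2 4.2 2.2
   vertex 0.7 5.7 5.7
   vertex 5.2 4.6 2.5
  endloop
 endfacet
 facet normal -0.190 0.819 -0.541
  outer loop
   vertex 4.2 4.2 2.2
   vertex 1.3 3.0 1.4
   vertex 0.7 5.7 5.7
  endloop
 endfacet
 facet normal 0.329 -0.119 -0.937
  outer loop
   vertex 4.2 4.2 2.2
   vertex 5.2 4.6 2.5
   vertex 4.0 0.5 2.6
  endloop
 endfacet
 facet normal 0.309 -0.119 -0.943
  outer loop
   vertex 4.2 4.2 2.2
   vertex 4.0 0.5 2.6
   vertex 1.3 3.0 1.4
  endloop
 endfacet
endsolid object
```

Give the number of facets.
10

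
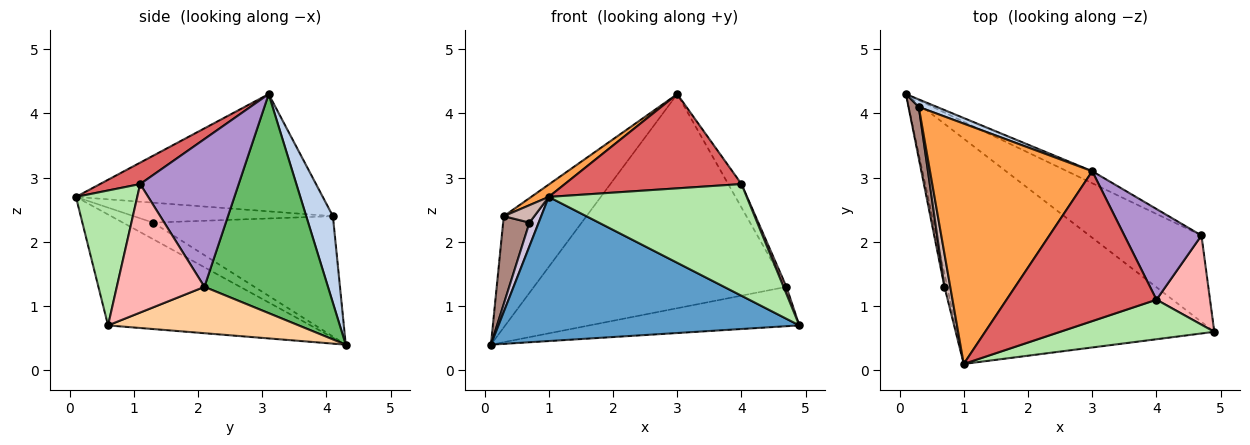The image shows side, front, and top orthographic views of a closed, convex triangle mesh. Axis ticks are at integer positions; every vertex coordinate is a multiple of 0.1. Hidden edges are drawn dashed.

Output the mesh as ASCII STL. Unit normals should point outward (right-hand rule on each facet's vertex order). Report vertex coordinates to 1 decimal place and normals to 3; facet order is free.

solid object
 facet normal -0.341 -0.507 -0.792
  outer loop
   vertex 1.0 0.1 2.7
   vertex 0.1 4.3 0.4
   vertex 4.9 0.6 0.7
  endloop
 endfacet
 facet normal 0.306 0.950 0.064
  outer loop
   vertex 0.3 4.1 2.4
   vertex 3.0 3.1 4.3
   vertex 0.1 4.3 0.4
  endloop
 endfacet
 facet normal -0.585 -0.042 0.810
  outer loop
   vertex 0.3 4.1 2.4
   vertex 1.0 0.1 2.7
   vertex 3.0 3.1 4.3
  endloop
 endfacet
 facet normal 0.352 0.388 -0.852
  outer loop
   vertex 4.7 2.1 1.3
   vertex 4.9 0.6 0.7
   vertex 0.1 4.3 0.4
  endloop
 endfacet
 facet normal 0.439 0.897 -0.050
  outer loop
   vertex 4.7 2.1 1.3
   vertex 0.1 4.3 0.4
   vertex 3.0 3.1 4.3
  endloop
 endfacet
 facet normal 0.280 -0.905 0.320
  outer loop
   vertex 4.0 1.1 2.9
   vertex 1.0 0.1 2.7
   vertex 4.9 0.6 0.7
  endloop
 endfacet
 facet normal 0.120 -0.528 0.841
  outer loop
   vertex 4.0 1.1 2.9
   vertex 3.0 3.1 4.3
   vertex 1.0 0.1 2.7
  endloop
 endfacet
 facet normal 0.923 -0.031 0.384
  outer loop
   vertex 4.0 1.1 2.9
   vertex 4.9 0.6 0.7
   vertex 4.7 2.1 1.3
  endloop
 endfacet
 facet normal 0.880 0.119 0.459
  outer loop
   vertex 4.0 1.1 2.9
   vertex 4.7 2.1 1.3
   vertex 3.0 3.1 4.3
  endloop
 endfacet
 facet normal -0.944 -0.289 -0.157
  outer loop
   vertex 0.7 1.3 2.3
   vertex 0.1 4.3 0.4
   vertex 1.0 0.1 2.7
  endloop
 endfacet
 facet normal -0.986 -0.144 0.084
  outer loop
   vertex 0.7 1.3 2.3
   vertex 0.3 4.1 2.4
   vertex 0.1 4.3 0.4
  endloop
 endfacet
 facet normal -0.950 -0.146 0.276
  outer loop
   vertex 0.7 1.3 2.3
   vertex 1.0 0.1 2.7
   vertex 0.3 4.1 2.4
  endloop
 endfacet
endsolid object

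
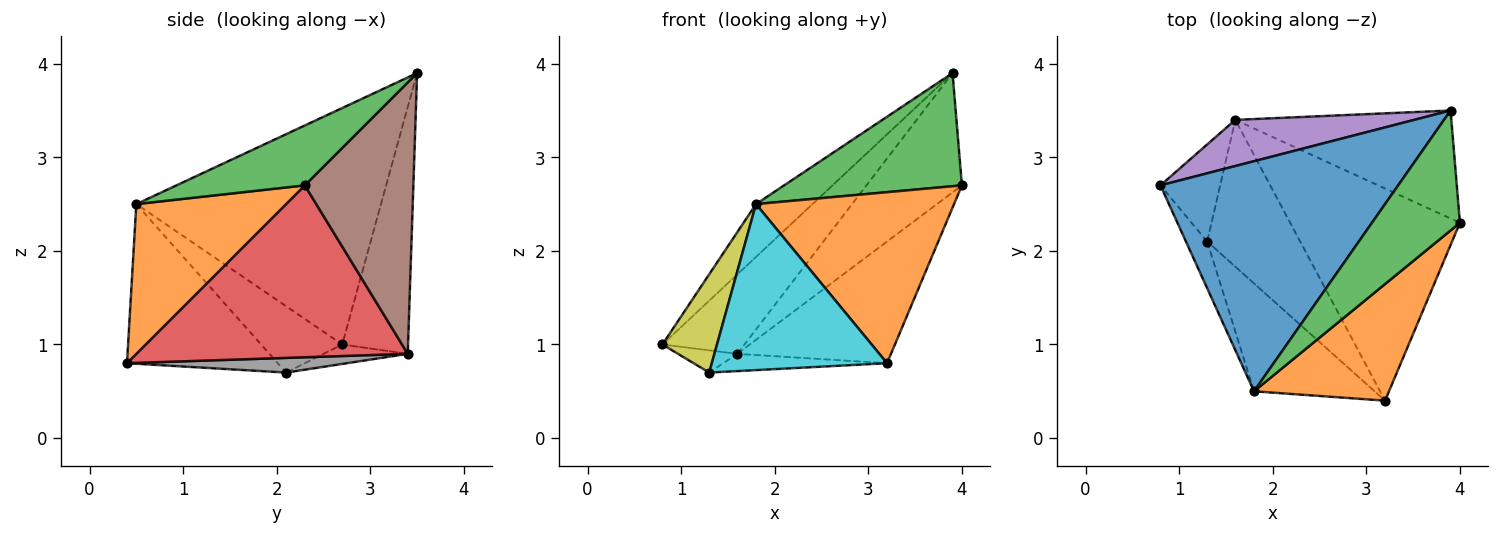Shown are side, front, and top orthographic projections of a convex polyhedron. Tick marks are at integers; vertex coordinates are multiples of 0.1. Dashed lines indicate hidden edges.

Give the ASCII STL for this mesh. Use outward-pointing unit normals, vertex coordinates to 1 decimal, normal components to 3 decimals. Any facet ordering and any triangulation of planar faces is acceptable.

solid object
 facet normal -0.696 0.161 0.700
  outer loop
   vertex 1.8 0.5 2.5
   vertex 3.9 3.5 3.9
   vertex 0.8 2.7 1.0
  endloop
 endfacet
 facet normal 0.530 -0.701 0.478
  outer loop
   vertex 1.8 0.5 2.5
   vertex 3.2 0.4 0.8
   vertex 4.0 2.3 2.7
  endloop
 endfacet
 facet normal 0.444 -0.615 0.652
  outer loop
   vertex 1.8 0.5 2.5
   vertex 4.0 2.3 2.7
   vertex 3.9 3.5 3.9
  endloop
 endfacet
 facet normal 0.660 0.374 -0.652
  outer loop
   vertex 1.6 3.4 0.9
   vertex 4.0 2.3 2.7
   vertex 3.2 0.4 0.8
  endloop
 endfacet
 facet normal -0.570 0.710 0.413
  outer loop
   vertex 1.6 3.4 0.9
   vertex 0.8 2.7 1.0
   vertex 3.9 3.5 3.9
  endloop
 endfacet
 facet normal 0.645 0.567 -0.513
  outer loop
   vertex 1.6 3.4 0.9
   vertex 3.9 3.5 3.9
   vertex 4.0 2.3 2.7
  endloop
 endfacet
 facet normal -0.302 0.213 -0.929
  outer loop
   vertex 1.3 2.1 0.7
   vertex 0.8 2.7 1.0
   vertex 1.6 3.4 0.9
  endloop
 endfacet
 facet normal 0.155 0.115 -0.981
  outer loop
   vertex 1.3 2.1 0.7
   vertex 1.6 3.4 0.9
   vertex 3.2 0.4 0.8
  endloop
 endfacet
 facet normal -0.802 -0.540 -0.257
  outer loop
   vertex 1.3 2.1 0.7
   vertex 1.8 0.5 2.5
   vertex 0.8 2.7 1.0
  endloop
 endfacet
 facet normal -0.585 -0.680 -0.442
  outer loop
   vertex 1.3 2.1 0.7
   vertex 3.2 0.4 0.8
   vertex 1.8 0.5 2.5
  endloop
 endfacet
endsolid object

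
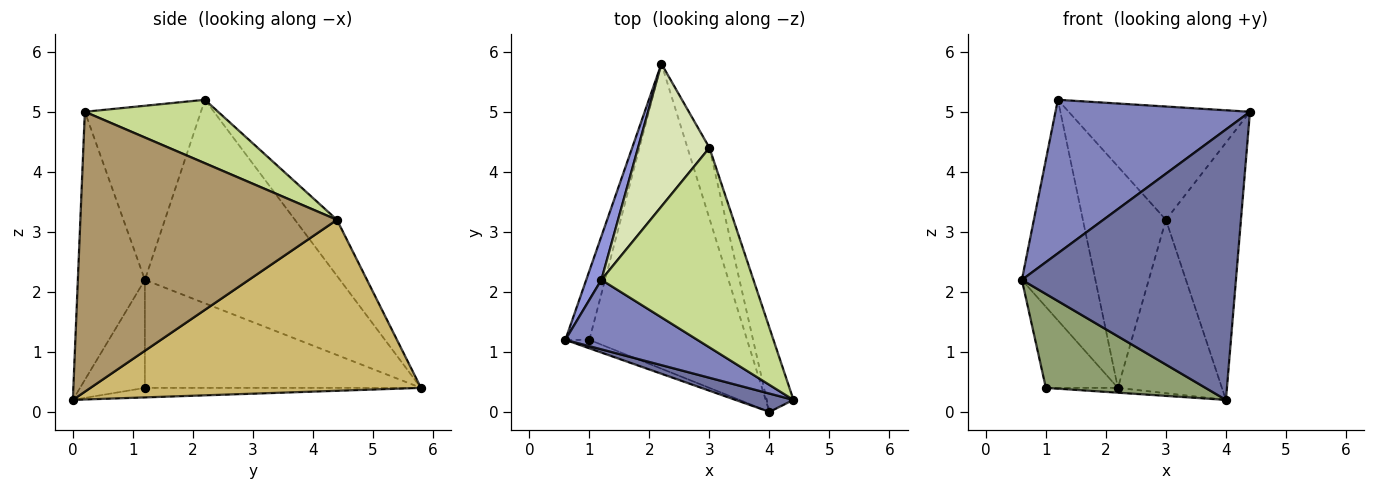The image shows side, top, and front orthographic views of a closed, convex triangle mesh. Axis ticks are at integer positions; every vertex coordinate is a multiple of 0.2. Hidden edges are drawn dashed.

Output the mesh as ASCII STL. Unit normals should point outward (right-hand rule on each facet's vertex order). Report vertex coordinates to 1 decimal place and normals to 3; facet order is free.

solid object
 facet normal -0.298 -0.952 0.065
  outer loop
   vertex 4.0 0.0 0.2
   vertex 4.4 0.2 5.0
   vertex 0.6 1.2 2.2
  endloop
 endfacet
 facet normal -0.478 -0.800 0.362
  outer loop
   vertex 1.2 2.2 5.2
   vertex 0.6 1.2 2.2
   vertex 4.4 0.2 5.0
  endloop
 endfacet
 facet normal -0.933 0.352 0.069
  outer loop
   vertex 1.2 2.2 5.2
   vertex 2.2 5.8 0.4
   vertex 0.6 1.2 2.2
  endloop
 endfacet
 facet normal -0.946 0.247 -0.210
  outer loop
   vertex 1.0 1.2 0.4
   vertex 0.6 1.2 2.2
   vertex 2.2 5.8 0.4
  endloop
 endfacet
 facet normal -0.375 -0.923 -0.083
  outer loop
   vertex 1.0 1.2 0.4
   vertex 4.0 0.0 0.2
   vertex 0.6 1.2 2.2
  endloop
 endfacet
 facet normal -0.060 0.016 -0.998
  outer loop
   vertex 1.0 1.2 0.4
   vertex 2.2 5.8 0.4
   vertex 4.0 0.0 0.2
  endloop
 endfacet
 facet normal 0.341 0.464 0.817
  outer loop
   vertex 3.0 4.4 3.2
   vertex 1.2 2.2 5.2
   vertex 4.4 0.2 5.0
  endloop
 endfacet
 facet normal -0.391 0.773 0.499
  outer loop
   vertex 3.0 4.4 3.2
   vertex 2.2 5.8 0.4
   vertex 1.2 2.2 5.2
  endloop
 endfacet
 facet normal 0.956 0.279 -0.091
  outer loop
   vertex 3.0 4.4 3.2
   vertex 4.4 0.2 5.0
   vertex 4.0 0.0 0.2
  endloop
 endfacet
 facet normal 0.947 0.298 -0.122
  outer loop
   vertex 3.0 4.4 3.2
   vertex 4.0 0.0 0.2
   vertex 2.2 5.8 0.4
  endloop
 endfacet
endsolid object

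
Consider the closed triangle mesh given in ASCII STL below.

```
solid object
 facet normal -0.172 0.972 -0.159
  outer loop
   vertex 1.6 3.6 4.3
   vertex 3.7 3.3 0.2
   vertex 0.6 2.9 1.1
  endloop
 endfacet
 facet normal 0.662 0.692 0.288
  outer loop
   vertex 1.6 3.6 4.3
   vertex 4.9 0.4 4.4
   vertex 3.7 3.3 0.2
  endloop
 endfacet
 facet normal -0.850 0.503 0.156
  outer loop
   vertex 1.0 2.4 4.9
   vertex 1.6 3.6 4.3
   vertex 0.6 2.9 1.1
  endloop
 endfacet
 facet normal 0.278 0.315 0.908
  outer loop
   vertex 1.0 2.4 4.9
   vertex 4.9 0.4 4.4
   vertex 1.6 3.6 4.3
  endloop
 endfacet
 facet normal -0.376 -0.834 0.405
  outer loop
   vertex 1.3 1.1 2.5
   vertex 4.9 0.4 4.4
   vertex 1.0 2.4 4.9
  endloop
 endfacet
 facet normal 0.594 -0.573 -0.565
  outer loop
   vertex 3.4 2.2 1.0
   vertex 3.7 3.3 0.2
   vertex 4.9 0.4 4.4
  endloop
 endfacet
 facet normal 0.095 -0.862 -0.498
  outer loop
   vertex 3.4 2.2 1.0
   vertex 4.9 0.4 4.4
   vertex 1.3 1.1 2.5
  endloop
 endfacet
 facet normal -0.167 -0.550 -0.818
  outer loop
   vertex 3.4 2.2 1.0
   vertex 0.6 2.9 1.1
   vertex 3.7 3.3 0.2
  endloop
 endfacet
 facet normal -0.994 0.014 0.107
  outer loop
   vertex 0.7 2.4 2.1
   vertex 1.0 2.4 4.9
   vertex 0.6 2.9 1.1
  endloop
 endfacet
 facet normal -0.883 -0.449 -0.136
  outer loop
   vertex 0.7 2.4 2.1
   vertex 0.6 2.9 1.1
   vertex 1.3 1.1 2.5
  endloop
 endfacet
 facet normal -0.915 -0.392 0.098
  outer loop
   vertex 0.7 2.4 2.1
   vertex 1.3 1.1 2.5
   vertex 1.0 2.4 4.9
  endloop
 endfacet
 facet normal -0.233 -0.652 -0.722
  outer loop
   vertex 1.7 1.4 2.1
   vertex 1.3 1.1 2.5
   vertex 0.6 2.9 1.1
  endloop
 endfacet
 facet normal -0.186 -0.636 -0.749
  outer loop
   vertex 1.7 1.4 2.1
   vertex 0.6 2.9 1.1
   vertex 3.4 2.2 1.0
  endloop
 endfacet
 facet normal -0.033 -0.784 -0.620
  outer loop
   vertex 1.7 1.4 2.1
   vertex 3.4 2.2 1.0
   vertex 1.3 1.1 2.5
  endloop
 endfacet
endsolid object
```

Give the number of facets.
14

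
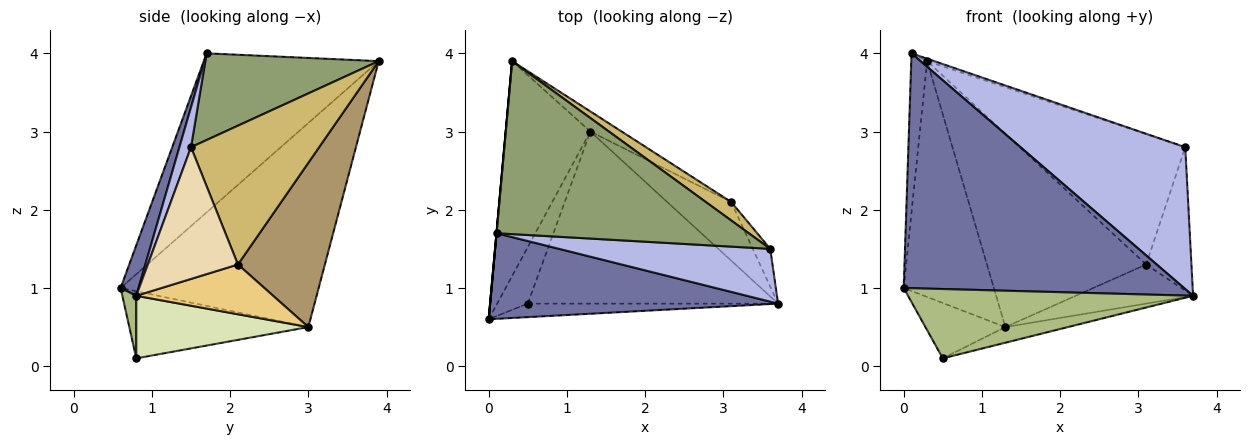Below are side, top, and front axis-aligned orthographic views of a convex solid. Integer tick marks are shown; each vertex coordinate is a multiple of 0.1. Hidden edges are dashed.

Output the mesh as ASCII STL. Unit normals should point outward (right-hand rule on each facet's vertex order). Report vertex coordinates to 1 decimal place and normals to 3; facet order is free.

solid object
 facet normal 0.060 -0.938 0.342
  outer loop
   vertex 0.1 1.7 4.0
   vertex 0.0 0.6 1.0
   vertex 3.7 0.8 0.9
  endloop
 endfacet
 facet normal -0.996 0.091 0.000
  outer loop
   vertex 0.1 1.7 4.0
   vertex 0.3 3.9 3.9
   vertex 0.0 0.6 1.0
  endloop
 endfacet
 facet normal -0.852 0.388 -0.353
  outer loop
   vertex 1.3 3.0 0.5
   vertex 0.0 0.6 1.0
   vertex 0.3 3.9 3.9
  endloop
 endfacet
 facet normal 0.066 -0.935 0.348
  outer loop
   vertex 3.6 1.5 2.8
   vertex 0.1 1.7 4.0
   vertex 3.7 0.8 0.9
  endloop
 endfacet
 facet normal 0.325 0.013 0.946
  outer loop
   vertex 3.6 1.5 2.8
   vertex 0.3 3.9 3.9
   vertex 0.1 1.7 4.0
  endloop
 endfacet
 facet normal 0.048 -0.980 -0.191
  outer loop
   vertex 0.5 0.8 0.1
   vertex 3.7 0.8 0.9
   vertex 0.0 0.6 1.0
  endloop
 endfacet
 facet normal -0.843 0.376 -0.385
  outer loop
   vertex 0.5 0.8 0.1
   vertex 0.0 0.6 1.0
   vertex 1.3 3.0 0.5
  endloop
 endfacet
 facet normal 0.242 0.088 -0.966
  outer loop
   vertex 0.5 0.8 0.1
   vertex 1.3 3.0 0.5
   vertex 3.7 0.8 0.9
  endloop
 endfacet
 facet normal 0.477 0.874 -0.091
  outer loop
   vertex 3.1 2.1 1.3
   vertex 1.3 3.0 0.5
   vertex 0.3 3.9 3.9
  endloop
 endfacet
 facet normal 0.609 0.786 0.111
  outer loop
   vertex 3.1 2.1 1.3
   vertex 0.3 3.9 3.9
   vertex 3.6 1.5 2.8
  endloop
 endfacet
 facet normal 0.543 0.466 -0.699
  outer loop
   vertex 3.1 2.1 1.3
   vertex 3.7 0.8 0.9
   vertex 1.3 3.0 0.5
  endloop
 endfacet
 facet normal 0.887 0.446 -0.118
  outer loop
   vertex 3.1 2.1 1.3
   vertex 3.6 1.5 2.8
   vertex 3.7 0.8 0.9
  endloop
 endfacet
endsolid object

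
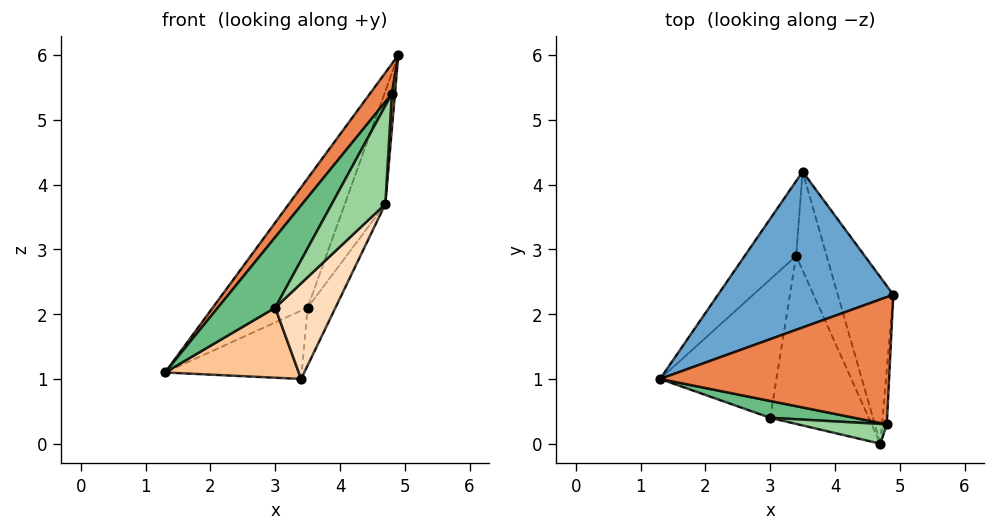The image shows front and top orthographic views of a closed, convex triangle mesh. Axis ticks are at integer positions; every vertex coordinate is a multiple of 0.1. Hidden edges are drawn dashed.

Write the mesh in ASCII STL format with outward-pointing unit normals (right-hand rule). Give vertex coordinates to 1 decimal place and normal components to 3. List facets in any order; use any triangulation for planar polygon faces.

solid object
 facet normal -0.788 0.393 0.474
  outer loop
   vertex 3.5 4.2 2.1
   vertex 1.3 1.0 1.1
   vertex 4.9 2.3 6.0
  endloop
 endfacet
 facet normal 0.951 0.174 -0.257
  outer loop
   vertex 4.7 0.0 3.7
   vertex 3.5 4.2 2.1
   vertex 4.9 2.3 6.0
  endloop
 endfacet
 facet normal -0.542 0.567 -0.620
  outer loop
   vertex 3.4 2.9 1.0
   vertex 1.3 1.0 1.1
   vertex 3.5 4.2 2.1
  endloop
 endfacet
 facet normal 0.946 0.164 -0.280
  outer loop
   vertex 3.4 2.9 1.0
   vertex 3.5 4.2 2.1
   vertex 4.7 0.0 3.7
  endloop
 endfacet
 facet normal -0.779 -0.144 0.610
  outer loop
   vertex 4.8 0.3 5.4
   vertex 4.9 2.3 6.0
   vertex 1.3 1.0 1.1
  endloop
 endfacet
 facet normal 0.998 -0.034 -0.053
  outer loop
   vertex 4.8 0.3 5.4
   vertex 4.7 0.0 3.7
   vertex 4.9 2.3 6.0
  endloop
 endfacet
 facet normal 0.343 -0.424 -0.838
  outer loop
   vertex 3.0 0.4 2.1
   vertex 1.3 1.0 1.1
   vertex 3.4 2.9 1.0
  endloop
 endfacet
 facet normal 0.574 -0.405 -0.711
  outer loop
   vertex 3.0 0.4 2.1
   vertex 3.4 2.9 1.0
   vertex 4.7 0.0 3.7
  endloop
 endfacet
 facet normal -0.433 -0.877 0.209
  outer loop
   vertex 3.0 0.4 2.1
   vertex 4.8 0.3 5.4
   vertex 1.3 1.0 1.1
  endloop
 endfacet
 facet normal -0.385 -0.905 0.182
  outer loop
   vertex 3.0 0.4 2.1
   vertex 4.7 0.0 3.7
   vertex 4.8 0.3 5.4
  endloop
 endfacet
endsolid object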